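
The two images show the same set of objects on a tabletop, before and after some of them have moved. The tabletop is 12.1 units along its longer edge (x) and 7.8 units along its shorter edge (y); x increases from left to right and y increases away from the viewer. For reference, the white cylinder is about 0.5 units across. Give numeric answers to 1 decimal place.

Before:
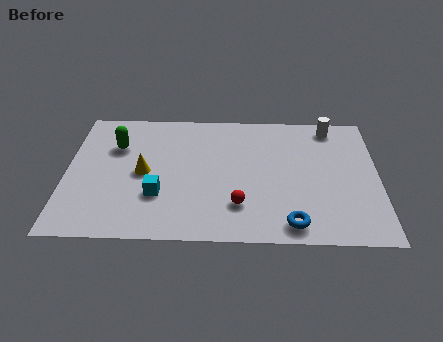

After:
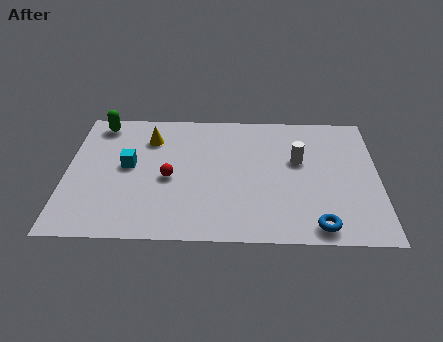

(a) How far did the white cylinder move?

2.5

The white cylinder moved from about (10.3, 6.8) to (9.0, 4.7), a distance of √(1.3² + 2.1²) ≈ 2.5.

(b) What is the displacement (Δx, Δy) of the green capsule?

(-0.7, 1.4)

From the two frames, the green capsule sits at roughly (1.9, 5.4) before and (1.2, 6.8) after.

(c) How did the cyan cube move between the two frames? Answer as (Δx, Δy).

(-1.2, 1.7)

The cyan cube started near (3.6, 2.5) and ended near (2.4, 4.2).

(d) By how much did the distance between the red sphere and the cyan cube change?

-1.4

The distance was about 3.1 in the first image and 1.7 in the second, so they moved 1.4 units closer together.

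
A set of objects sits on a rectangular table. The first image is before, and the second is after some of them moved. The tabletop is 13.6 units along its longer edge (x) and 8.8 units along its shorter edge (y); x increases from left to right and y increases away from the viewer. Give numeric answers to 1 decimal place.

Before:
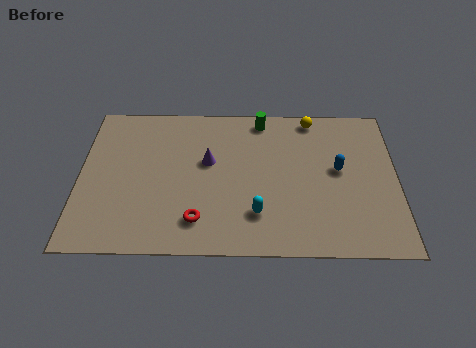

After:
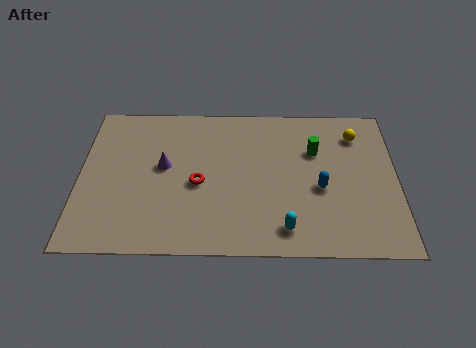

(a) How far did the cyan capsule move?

1.4

The cyan capsule was near (7.6, 2.2) before and (8.8, 1.4) after, so it travelled √(1.2² + 0.8²) ≈ 1.4 units.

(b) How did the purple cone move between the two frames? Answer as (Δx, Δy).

(-1.9, -0.3)

From the two frames, the purple cone sits at roughly (5.5, 5.2) before and (3.6, 4.9) after.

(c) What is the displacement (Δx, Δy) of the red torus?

(0.0, 2.1)

The red torus was at about (5.1, 1.8) and moved to about (5.1, 3.9).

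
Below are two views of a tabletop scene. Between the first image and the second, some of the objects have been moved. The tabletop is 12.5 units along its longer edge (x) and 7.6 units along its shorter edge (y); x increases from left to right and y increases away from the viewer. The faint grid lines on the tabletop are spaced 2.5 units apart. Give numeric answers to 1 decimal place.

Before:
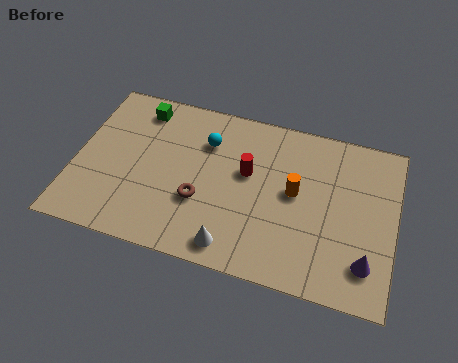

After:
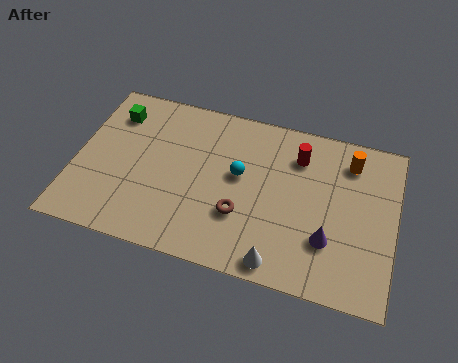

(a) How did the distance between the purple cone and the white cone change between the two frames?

-2.8

The distance was about 5.1 in the first image and 2.3 in the second, so they moved 2.8 units closer together.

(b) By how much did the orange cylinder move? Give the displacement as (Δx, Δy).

(2.0, 2.0)

The orange cylinder was at about (8.6, 4.1) and moved to about (10.6, 6.1).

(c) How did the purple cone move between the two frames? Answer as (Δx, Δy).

(-1.5, 0.6)

From the two frames, the purple cone sits at roughly (11.5, 1.7) before and (10.0, 2.3) after.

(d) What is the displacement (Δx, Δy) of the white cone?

(1.8, -0.2)

The white cone was at about (6.4, 1.0) and moved to about (8.2, 0.8).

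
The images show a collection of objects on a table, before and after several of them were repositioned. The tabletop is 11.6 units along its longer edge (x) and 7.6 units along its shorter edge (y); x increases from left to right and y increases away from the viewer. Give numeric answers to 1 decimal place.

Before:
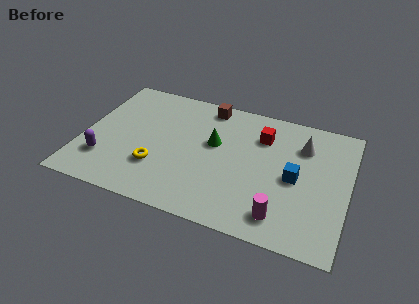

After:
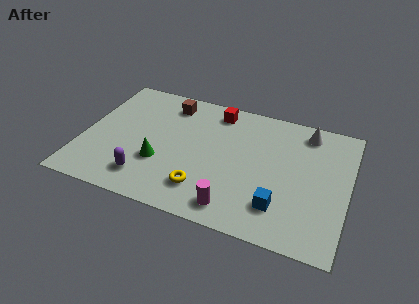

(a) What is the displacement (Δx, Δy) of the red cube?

(-2.1, 0.9)

The red cube was at about (7.7, 5.6) and moved to about (5.6, 6.5).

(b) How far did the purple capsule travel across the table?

2.0

The purple capsule was near (1.1, 2.0) before and (3.0, 1.5) after, so it travelled √(1.9² + 0.5²) ≈ 2.0 units.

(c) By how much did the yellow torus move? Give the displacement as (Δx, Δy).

(2.1, -0.6)

The yellow torus started near (3.4, 2.3) and ended near (5.5, 1.7).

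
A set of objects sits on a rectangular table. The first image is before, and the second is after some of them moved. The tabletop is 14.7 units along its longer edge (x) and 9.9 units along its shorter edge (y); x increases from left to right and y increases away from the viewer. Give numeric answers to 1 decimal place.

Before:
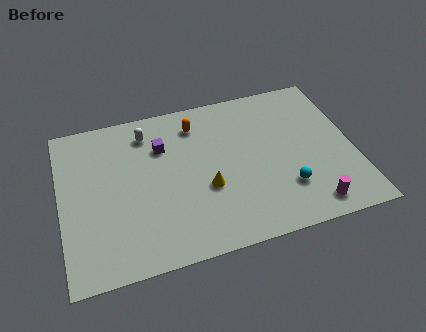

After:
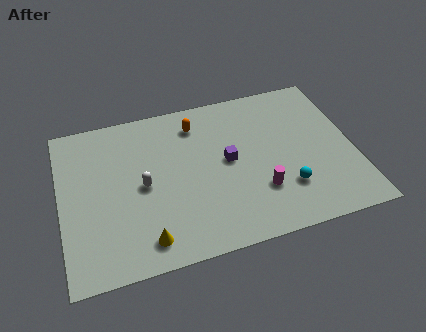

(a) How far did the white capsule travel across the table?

3.3

From (4.5, 8.1) to (4.1, 4.8), the white capsule covered √(0.4² + 3.3²) ≈ 3.3 units.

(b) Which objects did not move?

the cyan sphere and the orange capsule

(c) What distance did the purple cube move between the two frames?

3.7

The purple cube was near (5.2, 7.0) before and (8.4, 5.2) after, so it travelled √(3.2² + 1.8²) ≈ 3.7 units.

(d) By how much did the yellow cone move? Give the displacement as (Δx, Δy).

(-3.2, -2.3)

The yellow cone started near (7.2, 3.8) and ended near (4.0, 1.5).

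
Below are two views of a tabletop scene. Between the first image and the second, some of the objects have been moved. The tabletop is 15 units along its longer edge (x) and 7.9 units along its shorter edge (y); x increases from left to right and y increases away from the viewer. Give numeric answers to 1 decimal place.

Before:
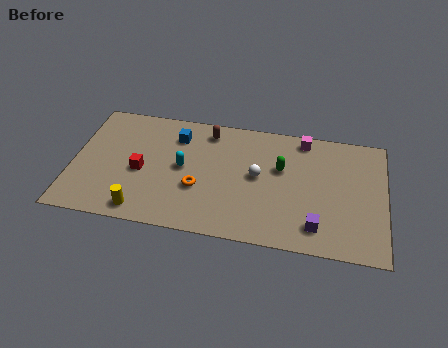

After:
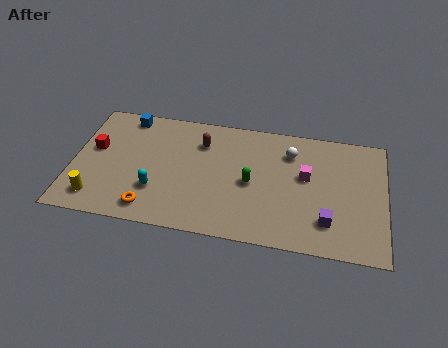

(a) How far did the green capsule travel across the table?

1.8

From (10.0, 4.9) to (8.6, 3.7), the green capsule covered √(1.4² + 1.2²) ≈ 1.8 units.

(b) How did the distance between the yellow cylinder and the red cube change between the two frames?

+0.7

The distance was about 2.5 in the first image and 3.2 in the second, so they moved 0.7 units further apart.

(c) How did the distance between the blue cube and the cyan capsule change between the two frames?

+2.9

The distance was about 2.0 in the first image and 4.9 in the second, so they moved 2.9 units further apart.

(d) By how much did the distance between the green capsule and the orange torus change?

+0.9

They were about 4.4 units apart before and 5.3 after — 0.9 units further apart.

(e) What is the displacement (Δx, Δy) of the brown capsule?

(-0.3, -0.8)

The brown capsule started near (6.4, 6.7) and ended near (6.1, 5.9).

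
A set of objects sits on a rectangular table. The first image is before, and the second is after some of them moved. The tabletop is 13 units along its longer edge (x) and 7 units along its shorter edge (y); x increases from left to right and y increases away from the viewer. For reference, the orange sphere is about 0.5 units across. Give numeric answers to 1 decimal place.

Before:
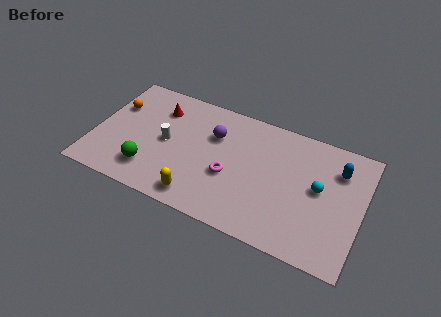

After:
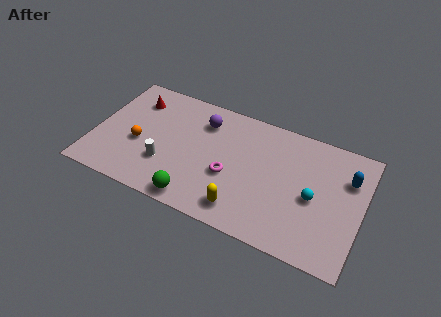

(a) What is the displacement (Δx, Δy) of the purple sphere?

(-0.6, 0.6)

The purple sphere was at about (5.7, 4.8) and moved to about (5.1, 5.4).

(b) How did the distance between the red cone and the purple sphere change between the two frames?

+0.6

Before: roughly 2.8 units apart; after: 3.4. That's 0.6 units further apart.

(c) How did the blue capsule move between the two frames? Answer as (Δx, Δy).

(0.5, -0.3)

The blue capsule started near (11.7, 5.2) and ended near (12.2, 4.9).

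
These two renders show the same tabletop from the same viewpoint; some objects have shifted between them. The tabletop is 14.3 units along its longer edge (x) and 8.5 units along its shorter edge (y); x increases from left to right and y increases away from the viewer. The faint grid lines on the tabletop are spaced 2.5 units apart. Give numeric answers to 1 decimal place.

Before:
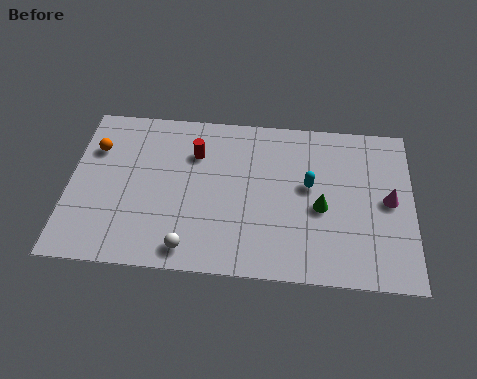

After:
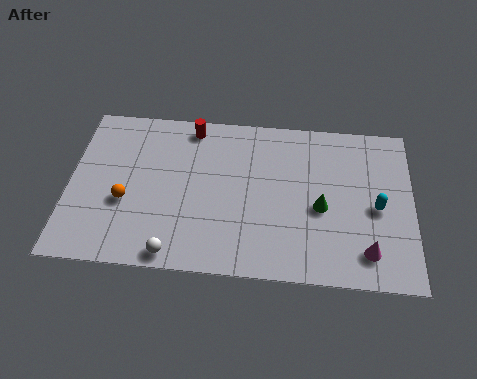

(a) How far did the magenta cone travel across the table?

2.8

The magenta cone moved from about (13.3, 4.3) to (12.4, 1.6), a distance of √(0.9² + 2.7²) ≈ 2.8.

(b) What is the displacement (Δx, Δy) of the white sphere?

(-0.6, -0.3)

From the two frames, the white sphere sits at roughly (5.1, 1.1) before and (4.5, 0.8) after.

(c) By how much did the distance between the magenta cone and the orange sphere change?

-2.3

They were about 12.4 units apart before and 10.1 after — 2.3 units closer together.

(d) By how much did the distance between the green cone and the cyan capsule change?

+1.1

The distance was about 1.2 in the first image and 2.3 in the second, so they moved 1.1 units further apart.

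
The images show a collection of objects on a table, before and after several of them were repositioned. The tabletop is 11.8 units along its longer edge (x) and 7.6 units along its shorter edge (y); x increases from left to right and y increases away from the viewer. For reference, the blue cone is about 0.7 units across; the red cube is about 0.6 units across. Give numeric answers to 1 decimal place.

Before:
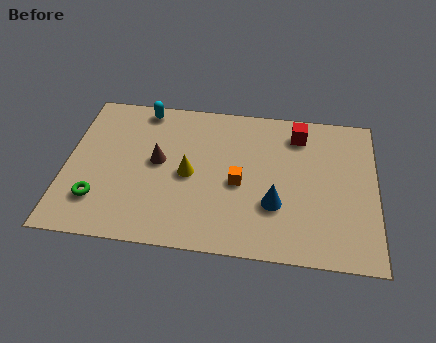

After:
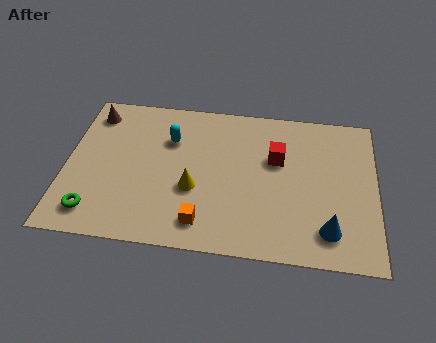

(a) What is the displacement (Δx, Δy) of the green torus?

(-0.1, -0.6)

The green torus started near (1.3, 1.9) and ended near (1.2, 1.3).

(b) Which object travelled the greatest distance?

the brown cone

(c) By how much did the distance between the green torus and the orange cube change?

-1.4

The distance was about 5.5 in the first image and 4.1 in the second, so they moved 1.4 units closer together.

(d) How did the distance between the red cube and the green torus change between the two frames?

-1.0

The distance was about 8.6 in the first image and 7.6 in the second, so they moved 1.0 units closer together.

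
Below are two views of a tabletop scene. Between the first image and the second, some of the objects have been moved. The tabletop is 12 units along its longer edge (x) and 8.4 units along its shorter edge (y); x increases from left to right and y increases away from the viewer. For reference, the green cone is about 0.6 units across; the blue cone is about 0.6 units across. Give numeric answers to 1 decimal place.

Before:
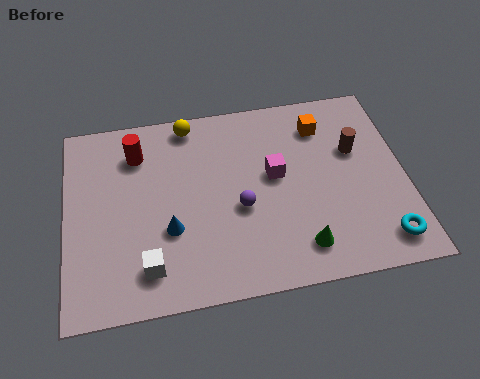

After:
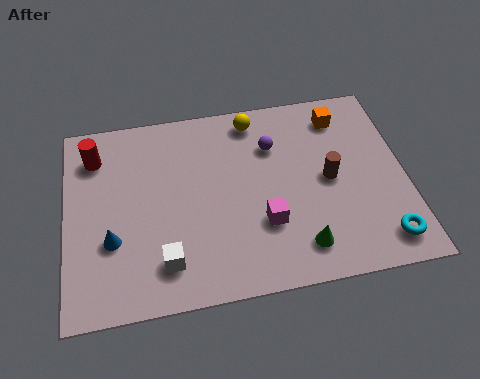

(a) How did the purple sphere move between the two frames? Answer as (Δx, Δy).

(1.3, 2.5)

The purple sphere was at about (6.1, 3.5) and moved to about (7.4, 6.0).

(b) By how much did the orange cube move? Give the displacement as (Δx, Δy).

(0.7, 0.3)

The orange cube was at about (9.2, 6.6) and moved to about (9.9, 6.9).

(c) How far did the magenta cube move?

2.1

The magenta cube moved from about (7.4, 4.7) to (6.9, 2.7), a distance of √(0.5² + 2.0²) ≈ 2.1.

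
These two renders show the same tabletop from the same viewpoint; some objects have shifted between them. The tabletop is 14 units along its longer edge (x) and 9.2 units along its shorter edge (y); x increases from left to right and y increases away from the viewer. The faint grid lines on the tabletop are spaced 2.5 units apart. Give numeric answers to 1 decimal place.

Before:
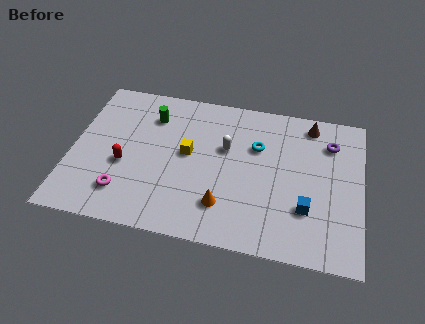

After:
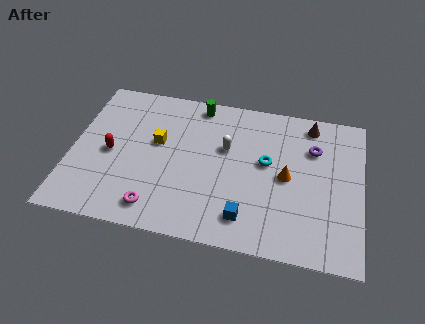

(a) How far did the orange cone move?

3.7

The orange cone was near (7.5, 2.2) before and (10.4, 4.5) after, so it travelled √(2.9² + 2.3²) ≈ 3.7 units.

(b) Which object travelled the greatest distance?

the orange cone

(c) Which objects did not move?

the white capsule and the brown cone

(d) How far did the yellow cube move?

1.6

The yellow cube was near (5.6, 5.0) before and (4.1, 5.4) after, so it travelled √(1.5² + 0.4²) ≈ 1.6 units.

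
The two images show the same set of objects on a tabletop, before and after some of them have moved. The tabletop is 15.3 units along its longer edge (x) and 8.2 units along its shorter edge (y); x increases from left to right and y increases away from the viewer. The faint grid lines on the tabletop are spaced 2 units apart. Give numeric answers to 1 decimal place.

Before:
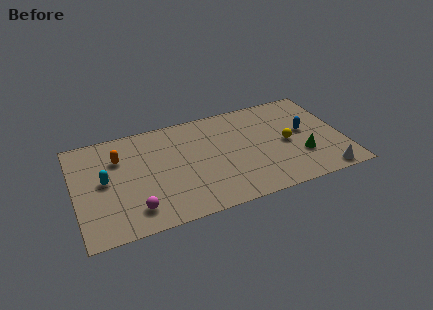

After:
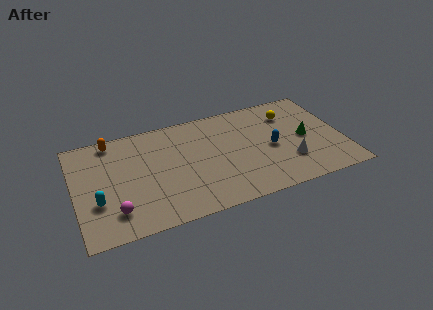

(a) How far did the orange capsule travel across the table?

1.5

From (2.6, 5.8) to (2.3, 7.3), the orange capsule covered √(0.3² + 1.5²) ≈ 1.5 units.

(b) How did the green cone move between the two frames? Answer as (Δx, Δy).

(0.4, 1.4)

From the two frames, the green cone sits at roughly (12.8, 2.6) before and (13.2, 4.0) after.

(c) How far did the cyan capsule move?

1.6

The cyan capsule was near (1.7, 4.3) before and (1.2, 2.8) after, so it travelled √(0.5² + 1.5²) ≈ 1.6 units.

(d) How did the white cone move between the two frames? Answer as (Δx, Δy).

(-1.8, 1.6)

From the two frames, the white cone sits at roughly (13.9, 0.8) before and (12.1, 2.4) after.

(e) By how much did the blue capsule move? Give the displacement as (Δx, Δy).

(-2.0, -0.7)

The blue capsule was at about (13.2, 4.5) and moved to about (11.2, 3.8).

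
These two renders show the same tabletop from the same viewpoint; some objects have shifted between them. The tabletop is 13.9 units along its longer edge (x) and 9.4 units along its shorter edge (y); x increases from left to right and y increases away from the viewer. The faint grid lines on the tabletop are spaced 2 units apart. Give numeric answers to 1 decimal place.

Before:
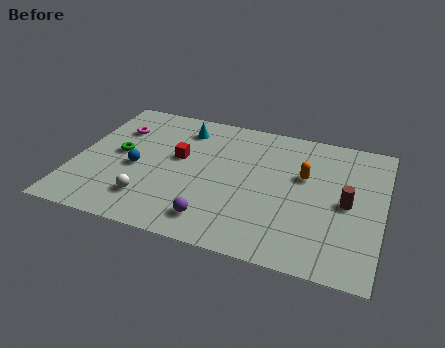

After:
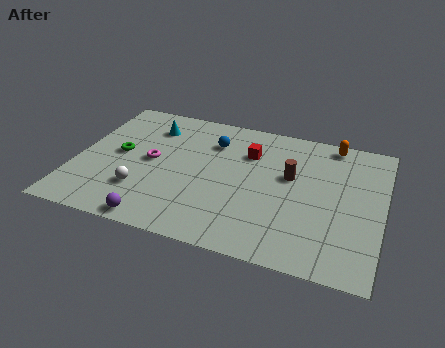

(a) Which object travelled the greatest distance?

the blue sphere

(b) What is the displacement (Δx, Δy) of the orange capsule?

(1.1, 2.7)

From the two frames, the orange capsule sits at roughly (10.3, 5.8) before and (11.4, 8.5) after.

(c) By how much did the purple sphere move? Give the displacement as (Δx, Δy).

(-2.5, -0.8)

From the two frames, the purple sphere sits at roughly (6.6, 1.6) before and (4.1, 0.8) after.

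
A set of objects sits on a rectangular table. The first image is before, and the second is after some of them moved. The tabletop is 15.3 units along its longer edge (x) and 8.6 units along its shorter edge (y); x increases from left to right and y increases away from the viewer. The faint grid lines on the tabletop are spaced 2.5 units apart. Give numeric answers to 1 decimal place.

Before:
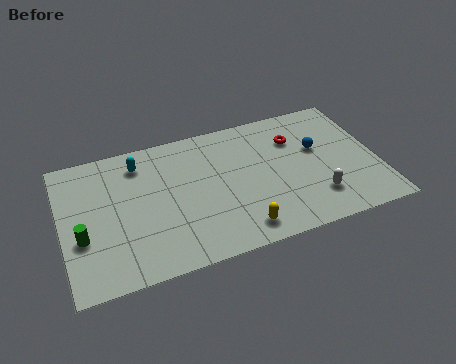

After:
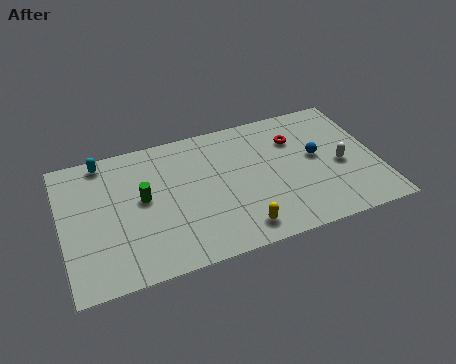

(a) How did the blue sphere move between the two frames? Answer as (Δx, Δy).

(-0.1, -0.5)

The blue sphere started near (12.5, 5.2) and ended near (12.4, 4.7).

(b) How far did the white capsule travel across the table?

2.2

The white capsule was near (12.1, 2.1) before and (13.5, 3.8) after, so it travelled √(1.4² + 1.7²) ≈ 2.2 units.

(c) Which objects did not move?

the yellow capsule and the red torus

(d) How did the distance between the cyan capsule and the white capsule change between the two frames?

+2.4

Before: roughly 9.6 units apart; after: 12.0. That's 2.4 units further apart.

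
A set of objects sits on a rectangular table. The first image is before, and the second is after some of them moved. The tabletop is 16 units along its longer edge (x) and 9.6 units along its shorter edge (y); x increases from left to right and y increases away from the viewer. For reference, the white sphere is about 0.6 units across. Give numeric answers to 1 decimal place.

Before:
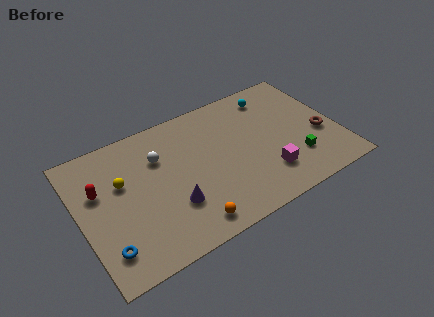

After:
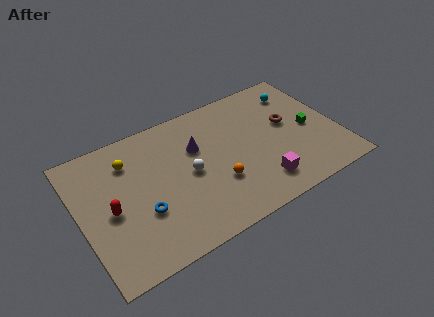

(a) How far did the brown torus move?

2.5

The brown torus was near (14.9, 3.8) before and (13.1, 5.5) after, so it travelled √(1.8² + 1.7²) ≈ 2.5 units.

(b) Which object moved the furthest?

the purple cone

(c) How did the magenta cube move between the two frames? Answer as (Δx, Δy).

(-0.5, -0.5)

The magenta cube was at about (11.2, 2.4) and moved to about (10.7, 1.9).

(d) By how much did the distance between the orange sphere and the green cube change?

-0.9

Before: roughly 7.1 units apart; after: 6.2. That's 0.9 units closer together.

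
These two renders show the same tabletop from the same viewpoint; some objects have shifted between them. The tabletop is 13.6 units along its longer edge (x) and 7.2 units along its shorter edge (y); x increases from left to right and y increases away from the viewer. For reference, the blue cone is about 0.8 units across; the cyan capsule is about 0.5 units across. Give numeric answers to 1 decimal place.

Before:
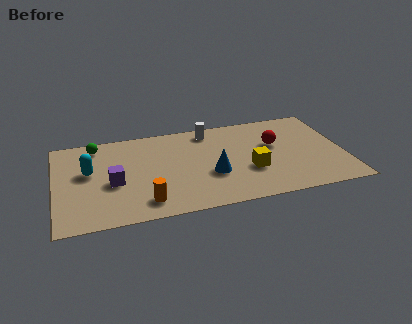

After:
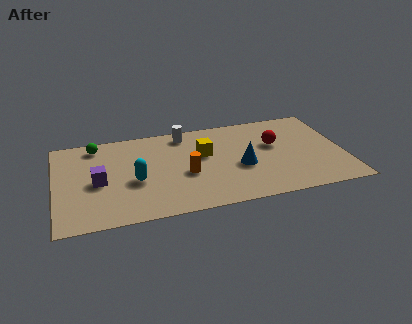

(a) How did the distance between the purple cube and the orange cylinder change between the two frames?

+1.8

They were about 2.3 units apart before and 4.1 after — 1.8 units further apart.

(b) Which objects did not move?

the green sphere and the red sphere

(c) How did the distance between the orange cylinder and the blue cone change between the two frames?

-0.9

The distance was about 3.5 in the first image and 2.6 in the second, so they moved 0.9 units closer together.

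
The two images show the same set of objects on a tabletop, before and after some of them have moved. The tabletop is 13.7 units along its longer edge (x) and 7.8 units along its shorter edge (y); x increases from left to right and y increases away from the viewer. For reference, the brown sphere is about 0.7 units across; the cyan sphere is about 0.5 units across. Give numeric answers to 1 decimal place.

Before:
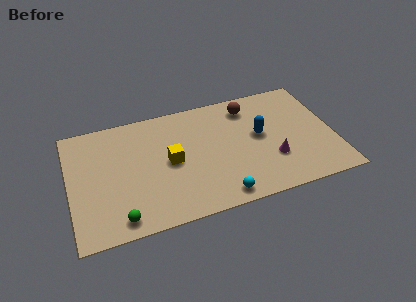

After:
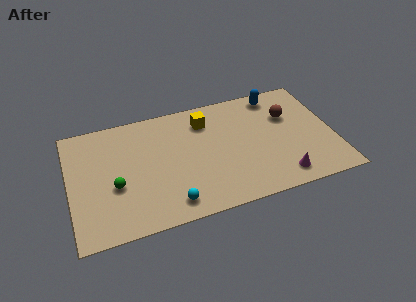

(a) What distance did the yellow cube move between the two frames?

3.0

From (5.2, 3.9) to (7.2, 6.1), the yellow cube covered √(2.0² + 2.2²) ≈ 3.0 units.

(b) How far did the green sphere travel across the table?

2.1

The green sphere was near (2.4, 1.0) before and (2.3, 3.1) after, so it travelled √(0.1² + 2.1²) ≈ 2.1 units.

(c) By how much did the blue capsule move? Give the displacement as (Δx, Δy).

(1.1, 2.5)

The blue capsule was at about (9.9, 4.3) and moved to about (11.0, 6.8).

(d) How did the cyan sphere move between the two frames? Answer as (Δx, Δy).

(-2.5, 0.3)

The cyan sphere started near (7.5, 0.9) and ended near (5.0, 1.2).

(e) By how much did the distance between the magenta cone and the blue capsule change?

+3.7

They were about 1.9 units apart before and 5.6 after — 3.7 units further apart.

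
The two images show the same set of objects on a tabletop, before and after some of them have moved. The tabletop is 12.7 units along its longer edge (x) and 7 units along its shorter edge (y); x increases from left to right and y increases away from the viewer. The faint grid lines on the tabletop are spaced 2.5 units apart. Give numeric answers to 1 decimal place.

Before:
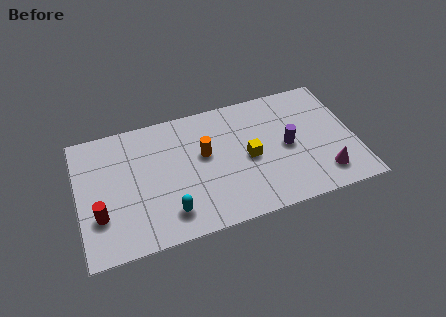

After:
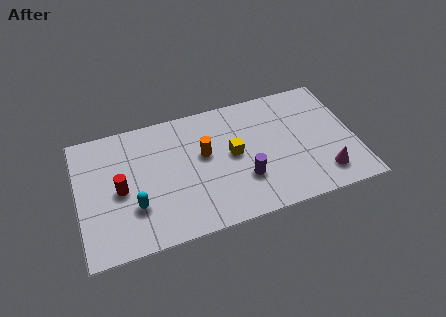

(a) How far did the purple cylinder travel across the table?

2.4

The purple cylinder was near (9.6, 3.4) before and (7.5, 2.2) after, so it travelled √(2.1² + 1.2²) ≈ 2.4 units.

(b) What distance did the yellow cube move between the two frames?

0.8

The yellow cube was near (7.8, 3.3) before and (7.1, 3.7) after, so it travelled √(0.7² + 0.4²) ≈ 0.8 units.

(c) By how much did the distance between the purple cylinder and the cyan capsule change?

-0.9

They were about 5.9 units apart before and 5.0 after — 0.9 units closer together.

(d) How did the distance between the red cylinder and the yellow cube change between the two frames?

-1.8

They were about 7.0 units apart before and 5.2 after — 1.8 units closer together.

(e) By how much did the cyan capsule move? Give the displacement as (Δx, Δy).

(-1.5, 0.8)

The cyan capsule was at about (4.0, 1.4) and moved to about (2.5, 2.2).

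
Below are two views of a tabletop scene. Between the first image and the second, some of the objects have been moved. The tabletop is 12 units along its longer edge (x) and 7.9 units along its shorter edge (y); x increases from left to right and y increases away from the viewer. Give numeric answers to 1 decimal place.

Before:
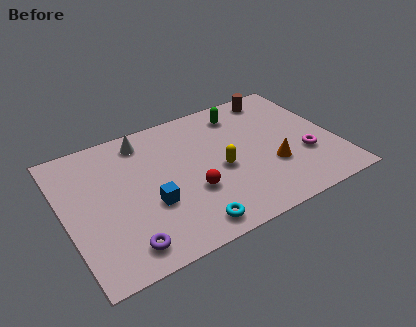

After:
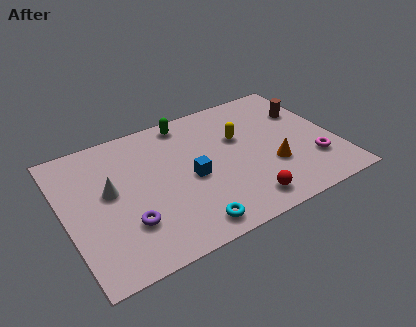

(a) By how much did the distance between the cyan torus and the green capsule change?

-0.3

Before: roughly 6.4 units apart; after: 6.1. That's 0.3 units closer together.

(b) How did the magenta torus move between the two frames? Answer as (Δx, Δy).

(0.3, -0.5)

The magenta torus was at about (10.5, 2.7) and moved to about (10.8, 2.2).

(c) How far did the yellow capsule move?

1.9

The yellow capsule was near (6.8, 3.5) before and (7.9, 5.0) after, so it travelled √(1.1² + 1.5²) ≈ 1.9 units.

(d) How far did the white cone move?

2.9

The white cone moved from about (3.8, 6.7) to (2.0, 4.4), a distance of √(1.8² + 2.3²) ≈ 2.9.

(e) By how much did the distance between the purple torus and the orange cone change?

-0.5

They were about 7.0 units apart before and 6.5 after — 0.5 units closer together.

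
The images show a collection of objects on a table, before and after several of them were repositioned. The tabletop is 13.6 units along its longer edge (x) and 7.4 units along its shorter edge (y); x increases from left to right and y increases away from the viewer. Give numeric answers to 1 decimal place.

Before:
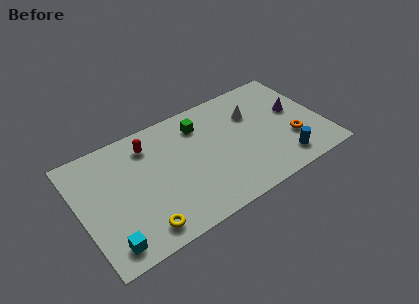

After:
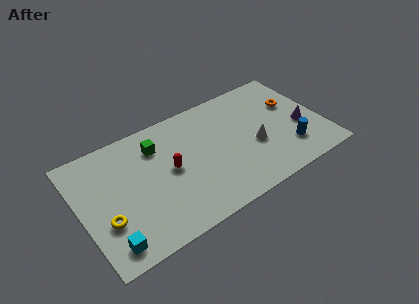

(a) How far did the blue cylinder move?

0.8

From (11.0, 1.3) to (11.5, 1.9), the blue cylinder covered √(0.5² + 0.6²) ≈ 0.8 units.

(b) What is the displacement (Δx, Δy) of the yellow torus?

(-1.8, 1.4)

The yellow torus started near (3.0, 1.1) and ended near (1.2, 2.5).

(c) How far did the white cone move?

2.1

The white cone moved from about (9.9, 5.1) to (9.7, 3.0), a distance of √(0.2² + 2.1²) ≈ 2.1.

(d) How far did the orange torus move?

2.4

The orange torus moved from about (11.7, 2.4) to (12.2, 4.7), a distance of √(0.5² + 2.3²) ≈ 2.4.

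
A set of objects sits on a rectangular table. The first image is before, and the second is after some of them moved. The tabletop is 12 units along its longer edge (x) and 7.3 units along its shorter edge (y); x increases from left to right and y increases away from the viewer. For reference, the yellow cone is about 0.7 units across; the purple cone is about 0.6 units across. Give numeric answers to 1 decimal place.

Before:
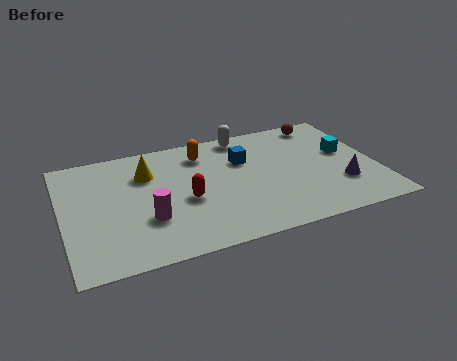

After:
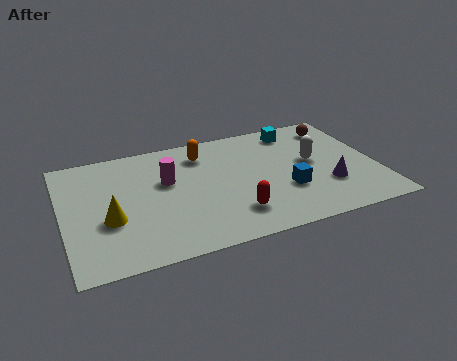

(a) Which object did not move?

the orange capsule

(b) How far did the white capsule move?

3.5

The white capsule moved from about (7.2, 6.5) to (9.6, 4.0), a distance of √(2.4² + 2.5²) ≈ 3.5.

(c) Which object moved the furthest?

the white capsule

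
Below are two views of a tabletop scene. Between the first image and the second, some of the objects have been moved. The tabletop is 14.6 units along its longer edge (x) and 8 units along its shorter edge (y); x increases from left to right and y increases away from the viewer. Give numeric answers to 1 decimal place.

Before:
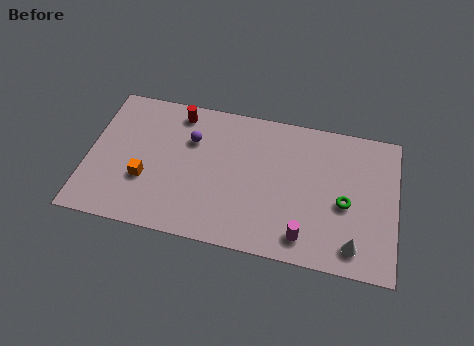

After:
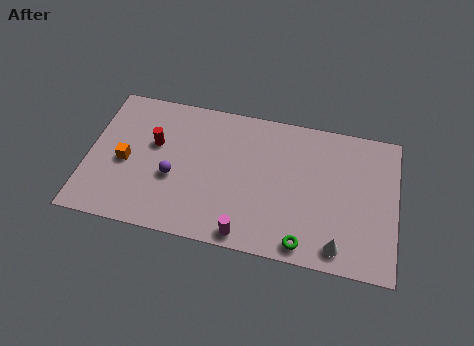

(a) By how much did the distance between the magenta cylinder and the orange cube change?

-1.2

They were about 7.7 units apart before and 6.5 after — 1.2 units closer together.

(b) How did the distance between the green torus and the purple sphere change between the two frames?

-1.0

They were about 7.7 units apart before and 6.7 after — 1.0 units closer together.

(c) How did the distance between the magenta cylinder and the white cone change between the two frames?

+2.0

They were about 2.3 units apart before and 4.3 after — 2.0 units further apart.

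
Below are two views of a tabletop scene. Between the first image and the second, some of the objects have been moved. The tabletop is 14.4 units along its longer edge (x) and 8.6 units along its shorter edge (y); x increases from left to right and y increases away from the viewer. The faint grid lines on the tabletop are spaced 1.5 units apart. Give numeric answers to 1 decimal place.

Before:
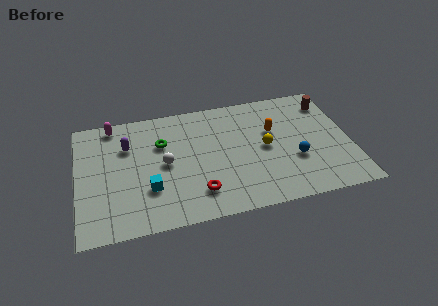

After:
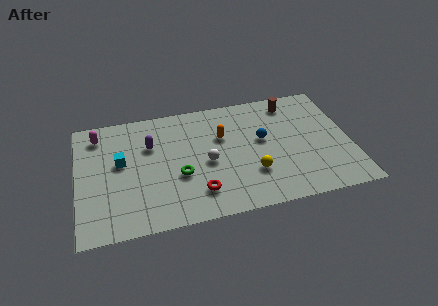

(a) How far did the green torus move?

2.6

From (4.5, 5.8) to (5.3, 3.3), the green torus covered √(0.8² + 2.5²) ≈ 2.6 units.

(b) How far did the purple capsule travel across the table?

1.2

From (2.7, 6.0) to (3.9, 5.8), the purple capsule covered √(1.2² + 0.2²) ≈ 1.2 units.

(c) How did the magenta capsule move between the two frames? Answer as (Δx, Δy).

(-0.8, -0.6)

From the two frames, the magenta capsule sits at roughly (2.0, 7.7) before and (1.2, 7.1) after.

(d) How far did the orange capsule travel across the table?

2.7

The orange capsule was near (10.4, 5.4) before and (7.7, 5.6) after, so it travelled √(2.7² + 0.2²) ≈ 2.7 units.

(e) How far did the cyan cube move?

2.6

The cyan cube moved from about (3.7, 2.7) to (2.3, 4.9), a distance of √(1.4² + 2.2²) ≈ 2.6.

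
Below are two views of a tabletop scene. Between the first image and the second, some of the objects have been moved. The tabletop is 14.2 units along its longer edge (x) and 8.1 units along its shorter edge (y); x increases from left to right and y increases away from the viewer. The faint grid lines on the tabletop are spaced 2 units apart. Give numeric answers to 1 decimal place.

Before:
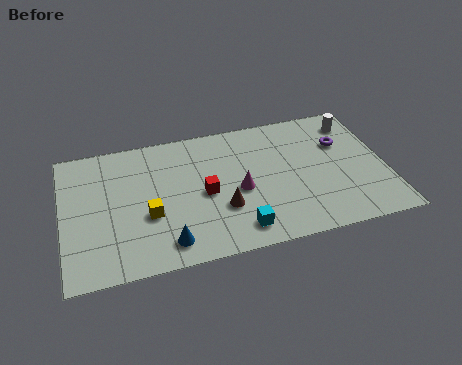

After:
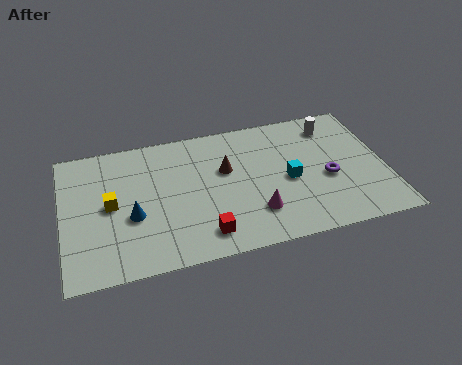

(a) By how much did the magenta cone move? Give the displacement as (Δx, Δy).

(0.6, -1.5)

From the two frames, the magenta cone sits at roughly (7.7, 3.6) before and (8.3, 2.1) after.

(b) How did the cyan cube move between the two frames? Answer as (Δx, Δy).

(2.4, 2.4)

The cyan cube was at about (7.5, 1.3) and moved to about (9.9, 3.7).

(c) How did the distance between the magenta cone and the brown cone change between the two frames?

+1.9

They were about 1.2 units apart before and 3.1 after — 1.9 units further apart.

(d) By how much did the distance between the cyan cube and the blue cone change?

+3.8

Before: roughly 3.1 units apart; after: 6.9. That's 3.8 units further apart.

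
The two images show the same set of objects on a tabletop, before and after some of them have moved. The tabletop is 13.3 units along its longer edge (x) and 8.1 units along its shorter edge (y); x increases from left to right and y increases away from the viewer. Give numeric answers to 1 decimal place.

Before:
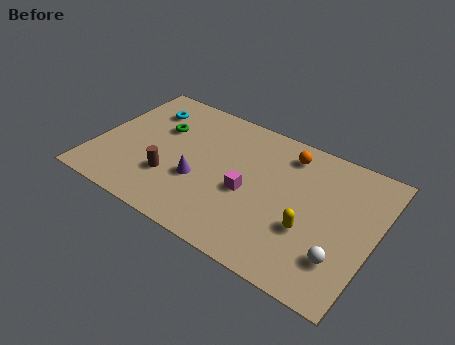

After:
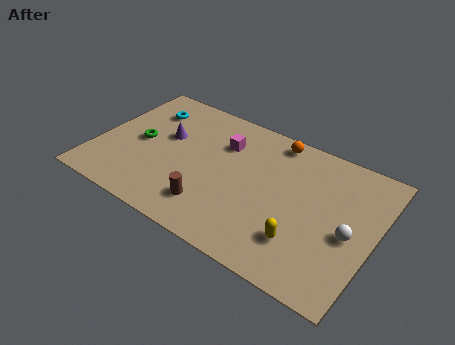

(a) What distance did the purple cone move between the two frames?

2.8

The purple cone moved from about (5.1, 3.0) to (3.1, 4.9), a distance of √(2.0² + 1.9²) ≈ 2.8.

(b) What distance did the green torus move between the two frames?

1.5

From (2.8, 5.3) to (2.0, 4.0), the green torus covered √(0.8² + 1.3²) ≈ 1.5 units.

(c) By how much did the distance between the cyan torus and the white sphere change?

-0.3

Before: roughly 10.9 units apart; after: 10.6. That's 0.3 units closer together.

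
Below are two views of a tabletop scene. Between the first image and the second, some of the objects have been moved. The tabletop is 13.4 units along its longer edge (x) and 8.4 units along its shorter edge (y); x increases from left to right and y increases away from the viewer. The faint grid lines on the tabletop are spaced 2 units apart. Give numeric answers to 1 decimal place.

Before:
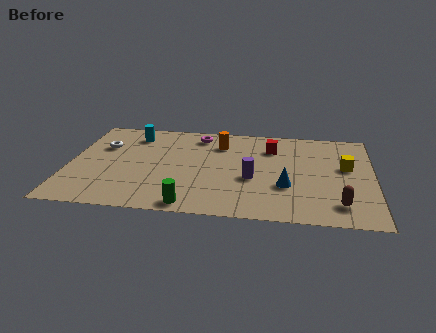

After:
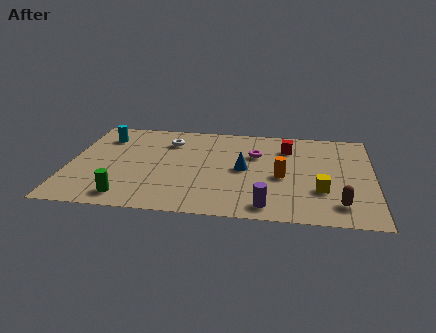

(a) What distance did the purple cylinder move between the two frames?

2.4

From (8.1, 3.4) to (8.8, 1.1), the purple cylinder covered √(0.7² + 2.3²) ≈ 2.4 units.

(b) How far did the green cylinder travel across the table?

2.8

From (5.5, 0.8) to (2.7, 1.2), the green cylinder covered √(2.8² + 0.4²) ≈ 2.8 units.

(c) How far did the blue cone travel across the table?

2.3

The blue cone moved from about (9.6, 2.9) to (7.7, 4.2), a distance of √(1.9² + 1.3²) ≈ 2.3.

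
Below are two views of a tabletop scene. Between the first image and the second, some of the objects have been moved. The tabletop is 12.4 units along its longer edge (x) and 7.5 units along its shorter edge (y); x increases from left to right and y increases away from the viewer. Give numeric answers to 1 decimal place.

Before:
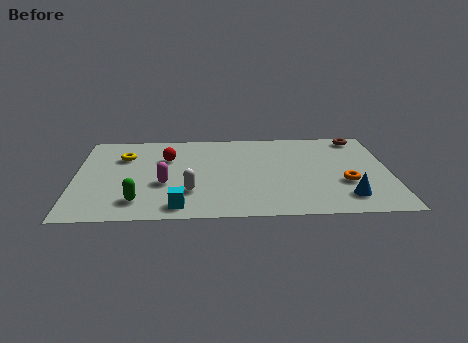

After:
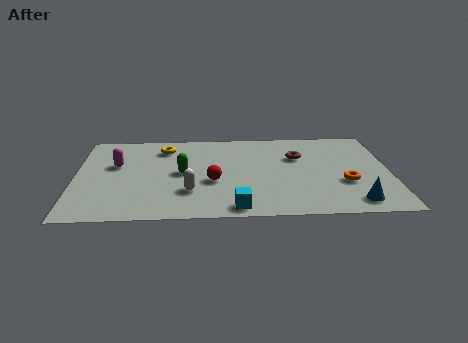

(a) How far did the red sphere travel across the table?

2.8

The red sphere moved from about (3.6, 5.1) to (5.4, 3.0), a distance of √(1.8² + 2.1²) ≈ 2.8.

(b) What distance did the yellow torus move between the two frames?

1.7

The yellow torus was near (1.9, 5.3) before and (3.5, 6.0) after, so it travelled √(1.6² + 0.7²) ≈ 1.7 units.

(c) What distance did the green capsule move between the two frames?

2.9

The green capsule moved from about (2.5, 1.5) to (4.2, 3.8), a distance of √(1.7² + 2.3²) ≈ 2.9.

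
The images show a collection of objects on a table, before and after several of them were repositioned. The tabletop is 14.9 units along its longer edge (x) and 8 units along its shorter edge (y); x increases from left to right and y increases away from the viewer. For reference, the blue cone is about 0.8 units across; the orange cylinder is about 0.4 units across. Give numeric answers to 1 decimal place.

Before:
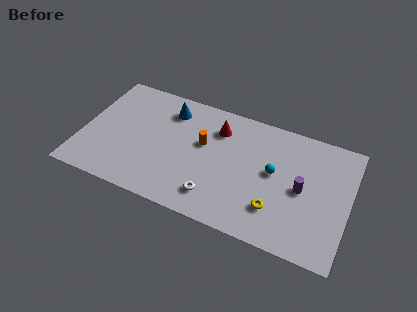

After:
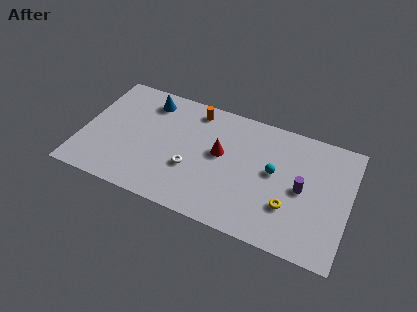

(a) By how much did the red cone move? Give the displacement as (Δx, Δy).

(0.3, -1.6)

From the two frames, the red cone sits at roughly (7.4, 6.1) before and (7.7, 4.5) after.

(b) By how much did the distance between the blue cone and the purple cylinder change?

+1.2

They were about 8.1 units apart before and 9.3 after — 1.2 units further apart.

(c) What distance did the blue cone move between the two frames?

1.2

The blue cone moved from about (4.6, 6.4) to (3.4, 6.6), a distance of √(1.2² + 0.2²) ≈ 1.2.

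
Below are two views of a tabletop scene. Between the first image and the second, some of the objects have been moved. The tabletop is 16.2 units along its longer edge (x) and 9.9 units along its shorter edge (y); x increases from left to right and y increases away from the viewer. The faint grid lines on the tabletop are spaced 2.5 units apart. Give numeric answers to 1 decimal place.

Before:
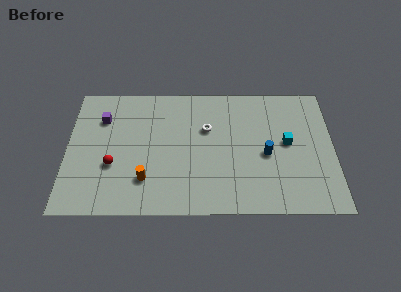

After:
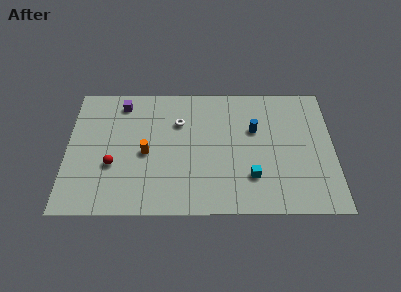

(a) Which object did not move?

the red sphere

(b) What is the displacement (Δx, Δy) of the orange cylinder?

(0.0, 2.0)

The orange cylinder started near (4.8, 2.5) and ended near (4.8, 4.5).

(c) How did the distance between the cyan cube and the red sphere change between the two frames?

-2.3

They were about 10.7 units apart before and 8.4 after — 2.3 units closer together.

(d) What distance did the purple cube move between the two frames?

1.7

The purple cube moved from about (2.1, 7.2) to (3.3, 8.4), a distance of √(1.2² + 1.2²) ≈ 1.7.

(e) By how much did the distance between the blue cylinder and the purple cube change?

-2.0

Before: roughly 10.4 units apart; after: 8.4. That's 2.0 units closer together.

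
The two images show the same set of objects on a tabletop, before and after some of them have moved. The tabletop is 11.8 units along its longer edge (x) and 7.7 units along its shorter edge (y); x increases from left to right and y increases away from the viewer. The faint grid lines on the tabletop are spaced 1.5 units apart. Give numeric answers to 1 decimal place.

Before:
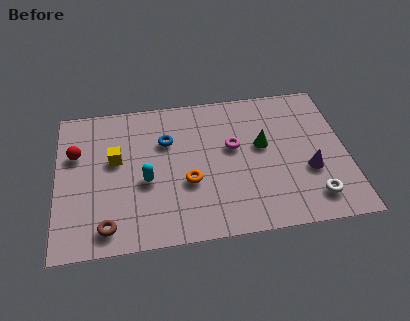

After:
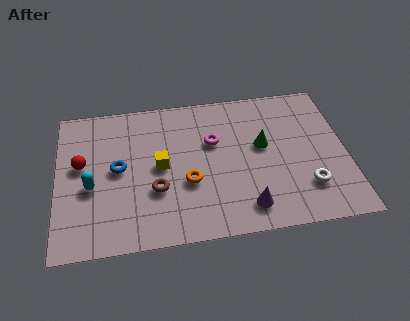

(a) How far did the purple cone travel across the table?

3.0

The purple cone was near (10.2, 2.8) before and (7.6, 1.3) after, so it travelled √(2.6² + 1.5²) ≈ 3.0 units.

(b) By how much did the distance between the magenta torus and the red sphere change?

-1.0

The distance was about 6.4 in the first image and 5.4 in the second, so they moved 1.0 units closer together.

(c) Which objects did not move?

the green cone and the orange torus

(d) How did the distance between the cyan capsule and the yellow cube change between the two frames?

+1.1

They were about 1.8 units apart before and 2.9 after — 1.1 units further apart.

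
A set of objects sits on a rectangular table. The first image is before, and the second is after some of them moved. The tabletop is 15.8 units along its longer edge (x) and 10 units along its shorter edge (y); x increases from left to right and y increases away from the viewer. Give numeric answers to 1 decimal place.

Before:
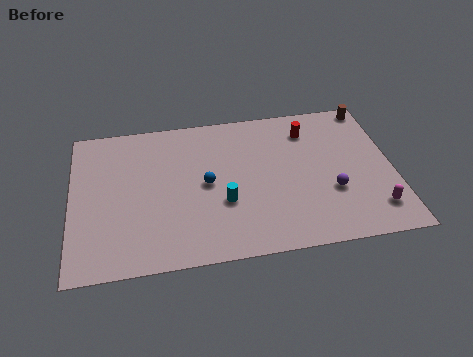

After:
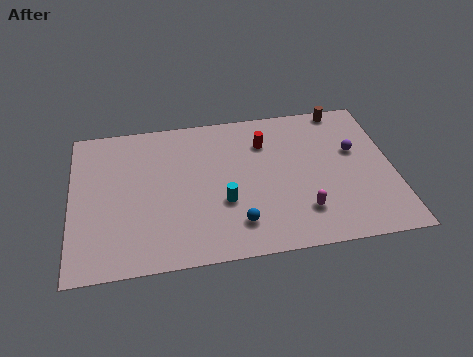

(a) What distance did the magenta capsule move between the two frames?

3.5

The magenta capsule moved from about (14.7, 2.0) to (11.2, 2.4), a distance of √(3.5² + 0.4²) ≈ 3.5.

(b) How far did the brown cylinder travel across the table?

1.4

From (15.0, 9.1) to (13.6, 9.2), the brown cylinder covered √(1.4² + 0.1²) ≈ 1.4 units.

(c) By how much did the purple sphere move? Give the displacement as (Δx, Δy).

(1.3, 2.6)

From the two frames, the purple sphere sits at roughly (12.7, 3.5) before and (14.0, 6.1) after.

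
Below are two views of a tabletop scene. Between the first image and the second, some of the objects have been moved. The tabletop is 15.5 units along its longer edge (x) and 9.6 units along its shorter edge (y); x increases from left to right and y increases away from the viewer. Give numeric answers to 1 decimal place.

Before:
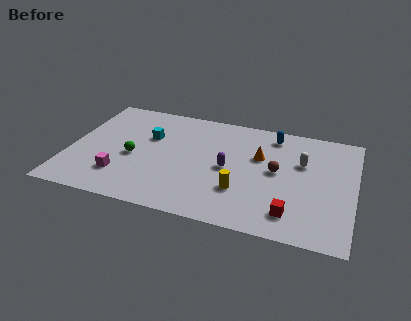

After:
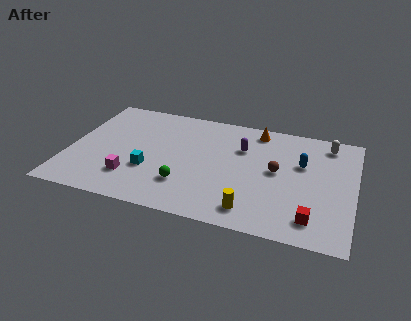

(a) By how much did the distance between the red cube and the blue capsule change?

-2.1

They were about 6.6 units apart before and 4.5 after — 2.1 units closer together.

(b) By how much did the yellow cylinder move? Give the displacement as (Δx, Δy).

(0.7, -1.4)

The yellow cylinder was at about (9.5, 2.9) and moved to about (10.2, 1.5).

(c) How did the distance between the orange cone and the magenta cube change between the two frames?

+0.6

Before: roughly 8.2 units apart; after: 8.8. That's 0.6 units further apart.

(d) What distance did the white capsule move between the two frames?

2.4

The white capsule was near (12.6, 6.2) before and (13.9, 8.2) after, so it travelled √(1.3² + 2.0²) ≈ 2.4 units.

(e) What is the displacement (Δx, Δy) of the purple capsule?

(0.6, 2.0)

From the two frames, the purple capsule sits at roughly (8.7, 4.6) before and (9.3, 6.6) after.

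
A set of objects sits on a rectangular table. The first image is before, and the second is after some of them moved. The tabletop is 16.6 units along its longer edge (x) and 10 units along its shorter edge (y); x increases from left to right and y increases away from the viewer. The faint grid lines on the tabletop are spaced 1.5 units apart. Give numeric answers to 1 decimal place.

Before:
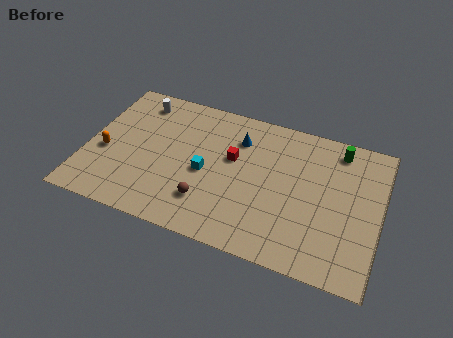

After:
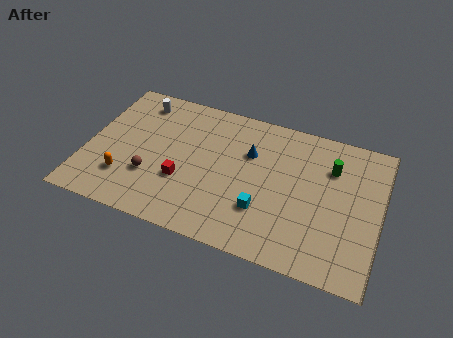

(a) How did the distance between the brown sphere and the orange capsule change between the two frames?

-4.7

The distance was about 6.2 in the first image and 1.5 in the second, so they moved 4.7 units closer together.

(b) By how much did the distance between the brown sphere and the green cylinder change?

+1.5

Before: roughly 9.2 units apart; after: 10.7. That's 1.5 units further apart.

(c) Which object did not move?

the white cylinder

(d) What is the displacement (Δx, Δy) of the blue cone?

(0.7, -0.8)

The blue cone was at about (8.4, 7.5) and moved to about (9.1, 6.7).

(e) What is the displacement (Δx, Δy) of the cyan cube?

(3.4, -1.5)

The cyan cube was at about (6.8, 4.5) and moved to about (10.2, 3.0).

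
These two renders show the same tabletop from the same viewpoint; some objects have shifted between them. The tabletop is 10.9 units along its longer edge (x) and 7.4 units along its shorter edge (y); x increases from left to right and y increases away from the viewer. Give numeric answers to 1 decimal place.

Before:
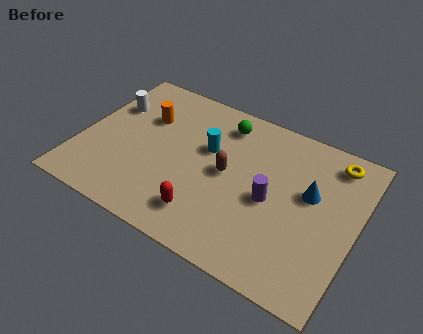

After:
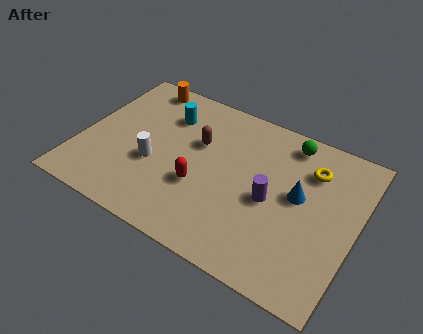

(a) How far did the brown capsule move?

1.6

The brown capsule moved from about (5.8, 3.8) to (4.5, 4.7), a distance of √(1.3² + 0.9²) ≈ 1.6.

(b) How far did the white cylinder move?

3.0

The white cylinder was near (0.9, 5.0) before and (3.0, 2.9) after, so it travelled √(2.1² + 2.1²) ≈ 3.0 units.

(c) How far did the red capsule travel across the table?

1.3

The red capsule moved from about (5.3, 1.5) to (4.9, 2.7), a distance of √(0.4² + 1.2²) ≈ 1.3.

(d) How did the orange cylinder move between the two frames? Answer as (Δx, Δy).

(-0.5, 1.6)

The orange cylinder started near (2.3, 5.0) and ended near (1.8, 6.6).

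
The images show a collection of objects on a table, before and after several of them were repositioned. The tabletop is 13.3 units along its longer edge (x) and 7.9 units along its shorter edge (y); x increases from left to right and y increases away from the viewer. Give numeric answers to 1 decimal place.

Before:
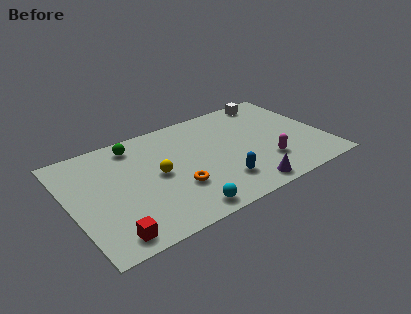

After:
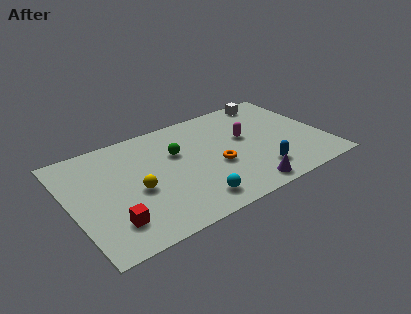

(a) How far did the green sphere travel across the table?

2.6

The green sphere moved from about (3.7, 6.7) to (5.7, 5.1), a distance of √(2.0² + 1.6²) ≈ 2.6.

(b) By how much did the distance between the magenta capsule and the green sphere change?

-4.1

The distance was about 7.7 in the first image and 3.6 in the second, so they moved 4.1 units closer together.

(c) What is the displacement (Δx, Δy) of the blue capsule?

(2.0, -0.2)

The blue capsule was at about (7.5, 1.9) and moved to about (9.5, 1.7).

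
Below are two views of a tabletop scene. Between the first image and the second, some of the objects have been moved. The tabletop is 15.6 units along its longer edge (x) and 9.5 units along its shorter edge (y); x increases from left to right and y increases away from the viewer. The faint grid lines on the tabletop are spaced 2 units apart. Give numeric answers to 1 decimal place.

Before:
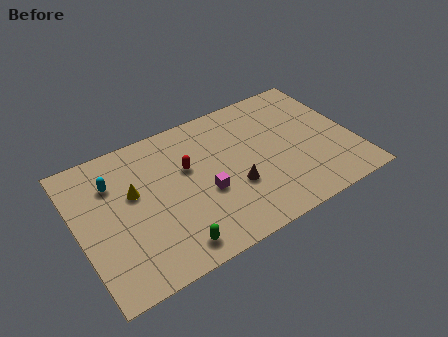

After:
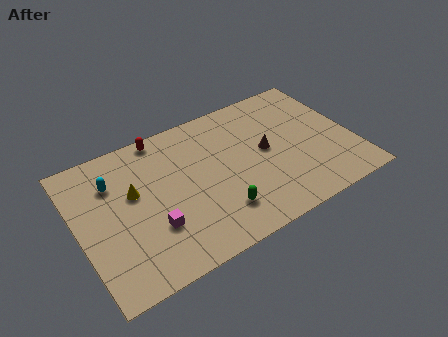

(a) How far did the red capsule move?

3.0

The red capsule was near (6.3, 5.9) before and (5.2, 8.7) after, so it travelled √(1.1² + 2.8²) ≈ 3.0 units.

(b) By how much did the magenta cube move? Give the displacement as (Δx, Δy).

(-3.1, -0.8)

From the two frames, the magenta cube sits at roughly (7.0, 3.8) before and (3.9, 3.0) after.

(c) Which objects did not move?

the yellow cone and the cyan capsule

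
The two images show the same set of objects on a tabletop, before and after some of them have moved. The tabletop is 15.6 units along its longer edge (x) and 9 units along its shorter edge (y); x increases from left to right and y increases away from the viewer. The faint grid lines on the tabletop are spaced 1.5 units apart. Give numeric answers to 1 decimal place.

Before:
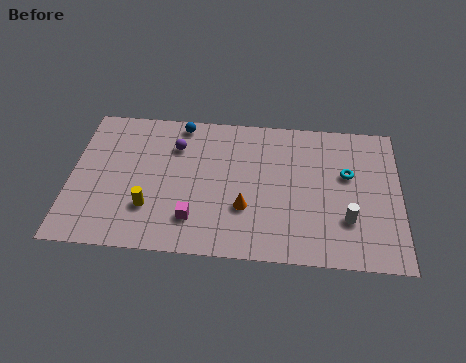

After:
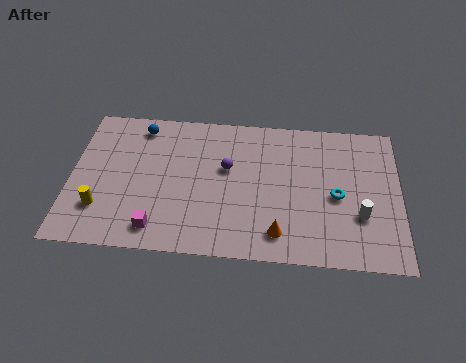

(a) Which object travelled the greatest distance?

the purple sphere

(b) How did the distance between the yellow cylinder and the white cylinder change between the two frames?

+2.9

The distance was about 9.3 in the first image and 12.2 in the second, so they moved 2.9 units further apart.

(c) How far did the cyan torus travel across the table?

1.5

The cyan torus was near (13.1, 5.5) before and (12.6, 4.1) after, so it travelled √(0.5² + 1.4²) ≈ 1.5 units.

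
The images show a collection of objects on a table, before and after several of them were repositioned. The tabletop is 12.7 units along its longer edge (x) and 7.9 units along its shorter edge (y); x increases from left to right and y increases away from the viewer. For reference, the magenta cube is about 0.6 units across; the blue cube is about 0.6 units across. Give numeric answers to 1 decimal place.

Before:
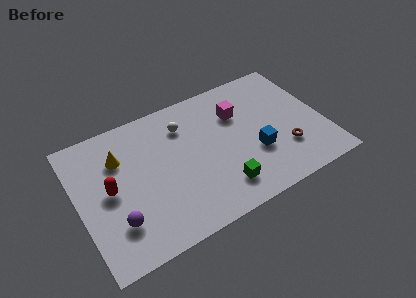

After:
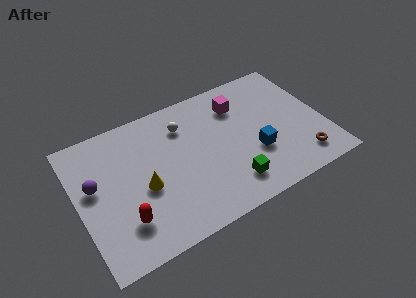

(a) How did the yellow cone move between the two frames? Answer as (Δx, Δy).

(1.0, -2.2)

The yellow cone was at about (2.3, 5.6) and moved to about (3.3, 3.4).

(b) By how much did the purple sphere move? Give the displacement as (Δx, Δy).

(-0.8, 2.5)

From the two frames, the purple sphere sits at roughly (1.7, 2.1) before and (0.9, 4.6) after.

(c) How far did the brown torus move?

1.1

The brown torus moved from about (10.5, 2.3) to (11.2, 1.4), a distance of √(0.7² + 0.9²) ≈ 1.1.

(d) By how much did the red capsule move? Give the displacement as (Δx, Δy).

(0.5, -2.0)

The red capsule was at about (1.6, 4.0) and moved to about (2.1, 2.0).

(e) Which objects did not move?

the white sphere and the blue cube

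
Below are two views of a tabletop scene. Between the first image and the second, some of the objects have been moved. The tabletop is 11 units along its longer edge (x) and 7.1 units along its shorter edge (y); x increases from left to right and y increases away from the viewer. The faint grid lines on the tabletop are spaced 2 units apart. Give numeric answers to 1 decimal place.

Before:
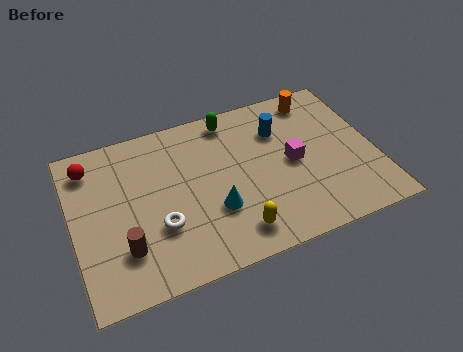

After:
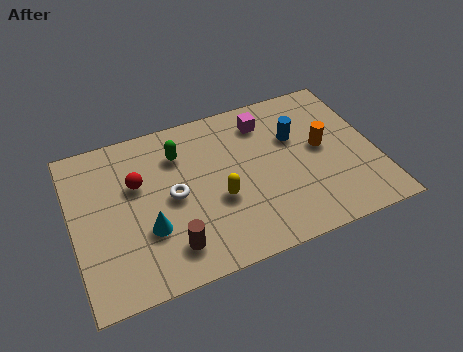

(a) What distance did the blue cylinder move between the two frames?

0.7

The blue cylinder moved from about (7.7, 5.1) to (8.2, 4.6), a distance of √(0.5² + 0.5²) ≈ 0.7.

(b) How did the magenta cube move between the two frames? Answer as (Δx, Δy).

(-0.8, 2.2)

From the two frames, the magenta cube sits at roughly (8.0, 3.5) before and (7.2, 5.7) after.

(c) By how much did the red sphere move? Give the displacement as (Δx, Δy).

(1.6, -1.3)

From the two frames, the red sphere sits at roughly (0.8, 5.8) before and (2.4, 4.5) after.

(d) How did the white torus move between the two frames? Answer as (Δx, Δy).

(0.6, 1.1)

The white torus started near (3.0, 2.4) and ended near (3.6, 3.5).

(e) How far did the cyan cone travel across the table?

2.4

The cyan cone moved from about (5.0, 2.4) to (2.6, 2.4), a distance of √(2.4² + 0.0²) ≈ 2.4.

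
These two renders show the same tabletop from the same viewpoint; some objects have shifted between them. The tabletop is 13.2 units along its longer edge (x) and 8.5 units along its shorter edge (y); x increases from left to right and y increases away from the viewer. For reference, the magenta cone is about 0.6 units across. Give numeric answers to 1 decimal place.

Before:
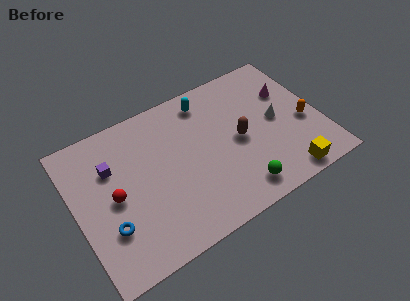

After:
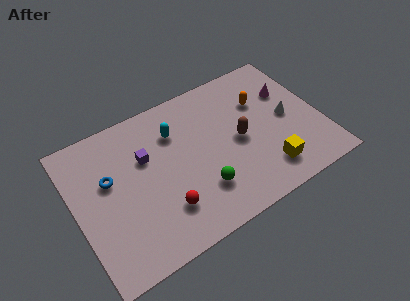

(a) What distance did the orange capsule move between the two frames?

3.0

The orange capsule moved from about (12.3, 3.5) to (10.3, 5.8), a distance of √(2.0² + 2.3²) ≈ 3.0.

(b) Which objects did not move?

the brown capsule and the magenta cone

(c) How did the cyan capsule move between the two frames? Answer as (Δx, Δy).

(-1.9, -1.0)

The cyan capsule started near (7.5, 7.2) and ended near (5.6, 6.2).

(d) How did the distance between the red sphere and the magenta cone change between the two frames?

-1.7

Before: roughly 9.9 units apart; after: 8.2. That's 1.7 units closer together.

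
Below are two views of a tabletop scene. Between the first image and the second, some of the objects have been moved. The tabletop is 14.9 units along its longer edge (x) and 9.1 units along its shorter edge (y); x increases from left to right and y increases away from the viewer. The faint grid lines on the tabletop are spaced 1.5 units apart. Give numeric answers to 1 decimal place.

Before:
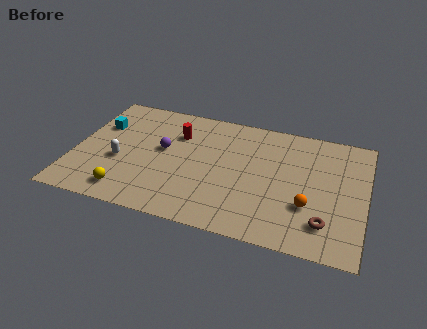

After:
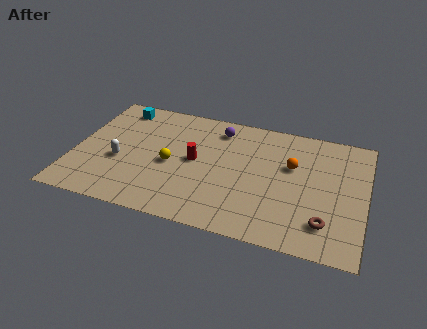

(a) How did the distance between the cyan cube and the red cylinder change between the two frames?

+1.3

Before: roughly 4.0 units apart; after: 5.3. That's 1.3 units further apart.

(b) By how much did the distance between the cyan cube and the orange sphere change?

-2.0

Before: roughly 11.4 units apart; after: 9.4. That's 2.0 units closer together.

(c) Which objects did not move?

the brown torus and the white capsule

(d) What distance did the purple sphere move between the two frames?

3.6

From (4.5, 5.1) to (7.2, 7.5), the purple sphere covered √(2.7² + 2.4²) ≈ 3.6 units.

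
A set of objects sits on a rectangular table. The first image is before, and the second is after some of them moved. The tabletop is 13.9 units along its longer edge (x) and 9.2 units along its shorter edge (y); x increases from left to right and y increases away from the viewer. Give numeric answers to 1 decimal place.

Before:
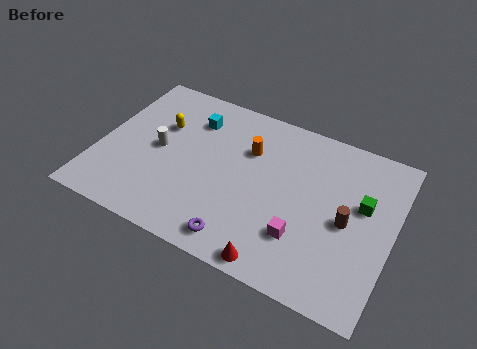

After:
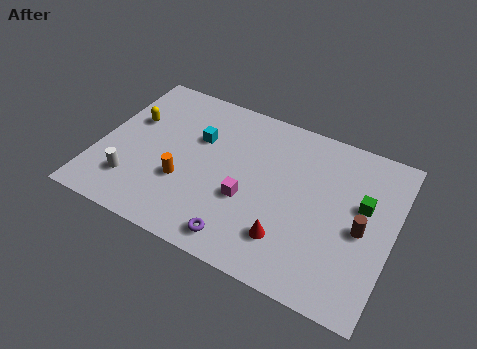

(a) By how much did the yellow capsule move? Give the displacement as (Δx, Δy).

(-1.4, -0.2)

The yellow capsule was at about (2.7, 6.0) and moved to about (1.3, 5.8).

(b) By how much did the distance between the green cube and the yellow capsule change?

+1.4

Before: roughly 9.7 units apart; after: 11.1. That's 1.4 units further apart.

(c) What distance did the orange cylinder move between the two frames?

4.1

The orange cylinder was near (6.9, 6.3) before and (4.2, 3.2) after, so it travelled √(2.7² + 3.1²) ≈ 4.1 units.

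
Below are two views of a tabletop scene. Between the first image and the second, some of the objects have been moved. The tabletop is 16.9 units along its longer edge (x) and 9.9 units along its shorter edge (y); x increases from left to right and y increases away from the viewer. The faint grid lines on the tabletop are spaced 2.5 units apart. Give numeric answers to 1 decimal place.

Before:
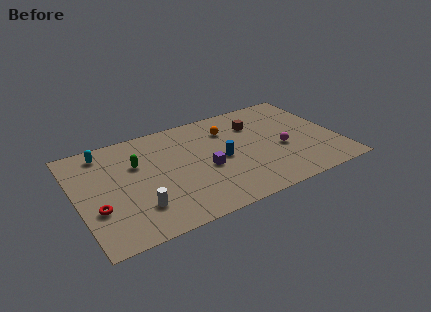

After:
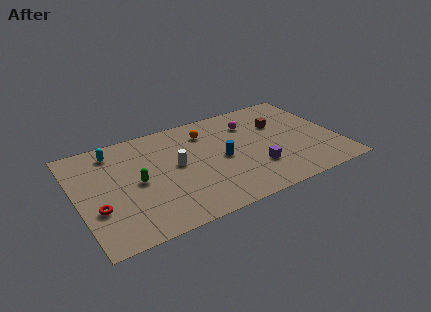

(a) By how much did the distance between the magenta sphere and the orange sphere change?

-1.6

The distance was about 4.5 in the first image and 2.9 in the second, so they moved 1.6 units closer together.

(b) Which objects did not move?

the red torus and the blue cylinder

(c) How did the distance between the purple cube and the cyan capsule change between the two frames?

+2.7

They were about 7.5 units apart before and 10.2 after — 2.7 units further apart.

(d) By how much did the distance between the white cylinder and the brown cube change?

-2.4

The distance was about 9.5 in the first image and 7.1 in the second, so they moved 2.4 units closer together.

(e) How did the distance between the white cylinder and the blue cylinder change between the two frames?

-3.1

They were about 6.1 units apart before and 3.0 after — 3.1 units closer together.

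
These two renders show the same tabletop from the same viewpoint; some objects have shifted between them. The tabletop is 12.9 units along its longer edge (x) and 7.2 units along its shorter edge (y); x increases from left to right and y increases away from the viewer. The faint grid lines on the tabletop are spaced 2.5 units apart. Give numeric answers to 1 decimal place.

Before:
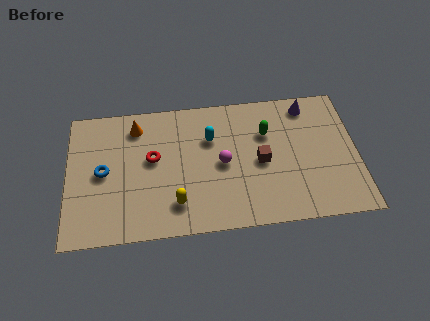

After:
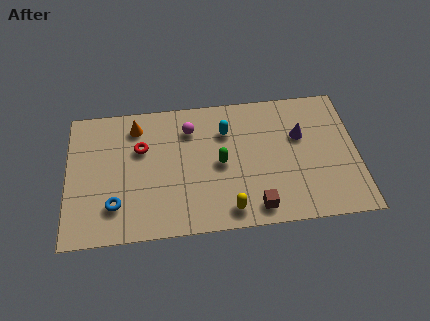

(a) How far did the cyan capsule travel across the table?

0.8

The cyan capsule was near (6.4, 4.9) before and (7.1, 5.2) after, so it travelled √(0.7² + 0.3²) ≈ 0.8 units.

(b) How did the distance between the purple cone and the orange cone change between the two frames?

-0.3

The distance was about 7.7 in the first image and 7.4 in the second, so they moved 0.3 units closer together.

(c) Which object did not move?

the orange cone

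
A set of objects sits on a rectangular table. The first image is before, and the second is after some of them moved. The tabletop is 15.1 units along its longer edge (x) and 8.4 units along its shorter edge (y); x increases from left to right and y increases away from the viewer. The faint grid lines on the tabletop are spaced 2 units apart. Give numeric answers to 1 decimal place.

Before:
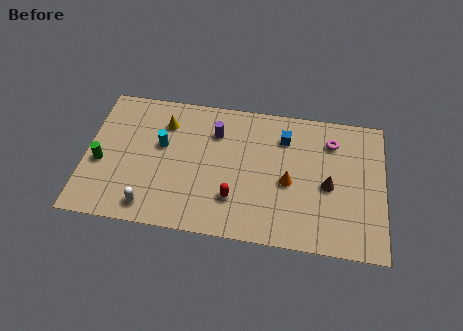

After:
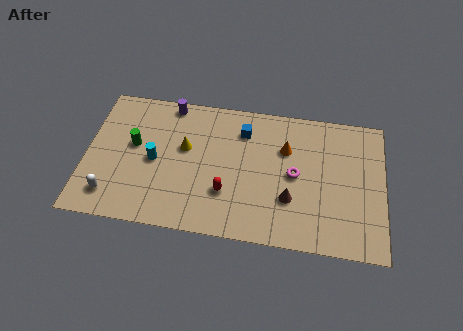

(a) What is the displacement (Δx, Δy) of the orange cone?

(-0.2, 2.0)

From the two frames, the orange cone sits at roughly (10.3, 3.7) before and (10.1, 5.7) after.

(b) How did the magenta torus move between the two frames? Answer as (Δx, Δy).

(-1.8, -2.3)

The magenta torus was at about (12.4, 6.5) and moved to about (10.6, 4.2).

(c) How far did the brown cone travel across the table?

2.2

The brown cone moved from about (12.3, 3.8) to (10.4, 2.7), a distance of √(1.9² + 1.1²) ≈ 2.2.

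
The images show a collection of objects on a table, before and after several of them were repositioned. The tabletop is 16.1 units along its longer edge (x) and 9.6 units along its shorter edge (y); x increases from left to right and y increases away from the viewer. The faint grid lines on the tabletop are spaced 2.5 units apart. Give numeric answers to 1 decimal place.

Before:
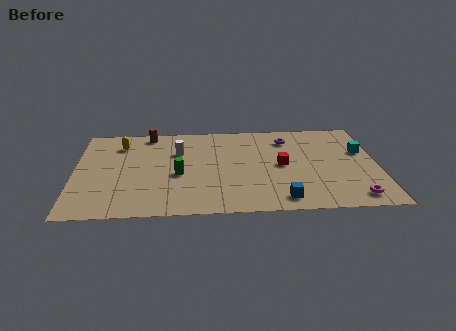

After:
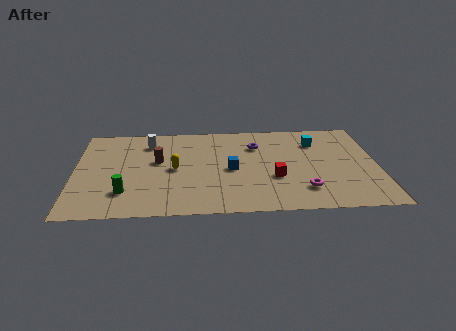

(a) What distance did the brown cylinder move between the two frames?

3.0

The brown cylinder was near (3.9, 8.6) before and (4.4, 5.6) after, so it travelled √(0.5² + 3.0²) ≈ 3.0 units.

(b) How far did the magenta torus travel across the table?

2.8

The magenta torus moved from about (14.7, 1.3) to (12.1, 2.2), a distance of √(2.6² + 0.9²) ≈ 2.8.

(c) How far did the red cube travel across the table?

1.4

From (11.0, 4.8) to (10.6, 3.5), the red cube covered √(0.4² + 1.3²) ≈ 1.4 units.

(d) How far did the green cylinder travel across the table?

3.3

From (5.5, 4.1) to (2.7, 2.4), the green cylinder covered √(2.8² + 1.7²) ≈ 3.3 units.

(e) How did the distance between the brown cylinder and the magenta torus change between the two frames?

-4.6

The distance was about 13.0 in the first image and 8.4 in the second, so they moved 4.6 units closer together.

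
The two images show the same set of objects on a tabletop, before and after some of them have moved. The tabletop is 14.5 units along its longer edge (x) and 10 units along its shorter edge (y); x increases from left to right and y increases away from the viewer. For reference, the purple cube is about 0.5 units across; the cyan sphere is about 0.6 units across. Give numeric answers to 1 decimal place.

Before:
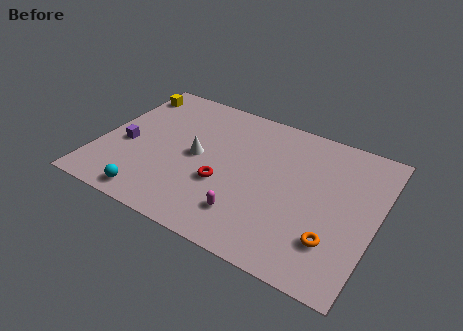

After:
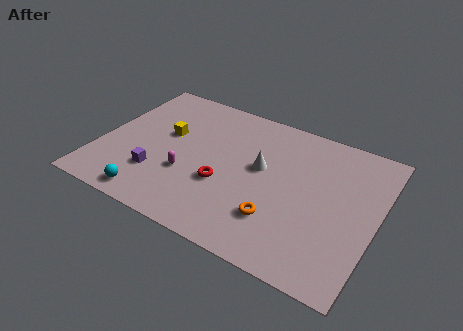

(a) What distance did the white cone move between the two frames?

3.4

The white cone moved from about (5.1, 5.0) to (8.4, 5.7), a distance of √(3.3² + 0.7²) ≈ 3.4.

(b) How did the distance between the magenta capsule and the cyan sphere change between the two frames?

-2.2

The distance was about 5.0 in the first image and 2.8 in the second, so they moved 2.2 units closer together.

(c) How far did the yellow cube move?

3.5

The yellow cube was near (0.8, 8.3) before and (3.3, 5.9) after, so it travelled √(2.5² + 2.4²) ≈ 3.5 units.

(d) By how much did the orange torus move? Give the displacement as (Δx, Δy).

(-2.9, 0.1)

The orange torus started near (12.6, 2.6) and ended near (9.7, 2.7).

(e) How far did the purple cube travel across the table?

2.4

The purple cube moved from about (1.4, 4.2) to (3.3, 2.8), a distance of √(1.9² + 1.4²) ≈ 2.4.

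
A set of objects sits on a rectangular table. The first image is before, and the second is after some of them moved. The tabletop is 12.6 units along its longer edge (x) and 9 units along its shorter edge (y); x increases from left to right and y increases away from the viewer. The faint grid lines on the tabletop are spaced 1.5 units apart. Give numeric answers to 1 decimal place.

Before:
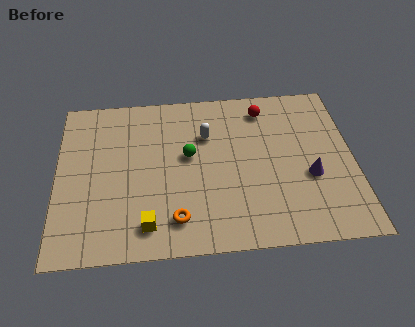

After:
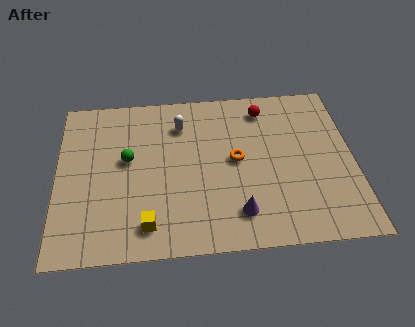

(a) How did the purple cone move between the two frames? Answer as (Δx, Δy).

(-3.1, -1.7)

The purple cone was at about (10.7, 3.5) and moved to about (7.6, 1.8).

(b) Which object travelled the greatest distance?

the orange torus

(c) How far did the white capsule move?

1.3

The white capsule moved from about (6.4, 6.2) to (5.3, 6.9), a distance of √(1.1² + 0.7²) ≈ 1.3.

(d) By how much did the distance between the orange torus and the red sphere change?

-3.9

The distance was about 7.0 in the first image and 3.1 in the second, so they moved 3.9 units closer together.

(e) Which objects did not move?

the yellow cube and the red sphere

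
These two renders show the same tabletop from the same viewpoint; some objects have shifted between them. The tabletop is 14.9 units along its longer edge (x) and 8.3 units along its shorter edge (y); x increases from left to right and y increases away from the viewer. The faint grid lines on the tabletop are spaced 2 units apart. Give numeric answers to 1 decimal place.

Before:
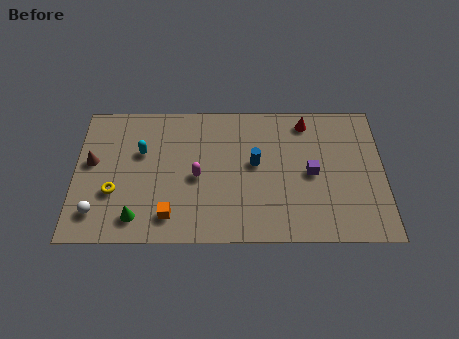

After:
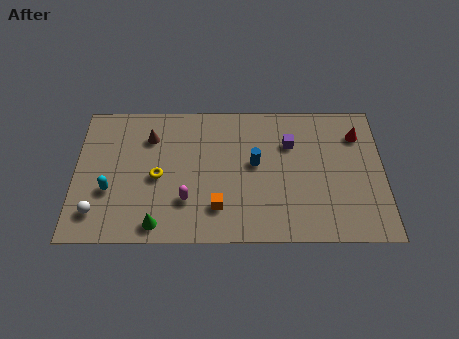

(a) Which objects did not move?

the blue cylinder and the white sphere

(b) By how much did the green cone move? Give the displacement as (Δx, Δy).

(1.0, -0.4)

The green cone started near (3.0, 1.4) and ended near (4.0, 1.0).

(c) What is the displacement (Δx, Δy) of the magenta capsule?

(-0.5, -1.4)

From the two frames, the magenta capsule sits at roughly (5.9, 3.8) before and (5.4, 2.4) after.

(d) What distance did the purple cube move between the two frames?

2.1

The purple cube was near (11.4, 4.0) before and (10.4, 5.8) after, so it travelled √(1.0² + 1.8²) ≈ 2.1 units.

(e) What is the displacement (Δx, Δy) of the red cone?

(2.5, -0.8)

The red cone started near (11.2, 7.1) and ended near (13.7, 6.3).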